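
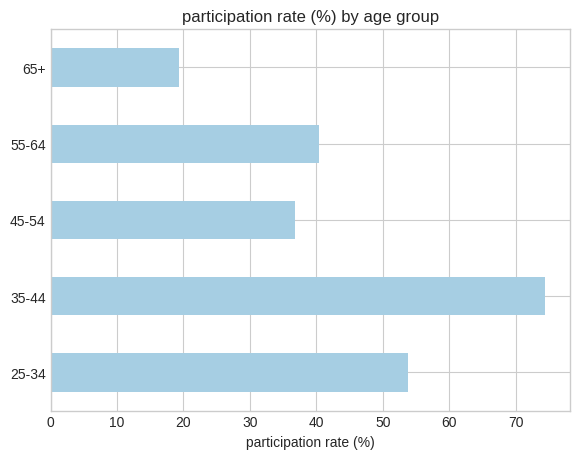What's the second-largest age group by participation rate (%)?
Top 3: 35-44 ≈ 70, 25-34 ≈ 50, 55-64 ≈ 40.

25-34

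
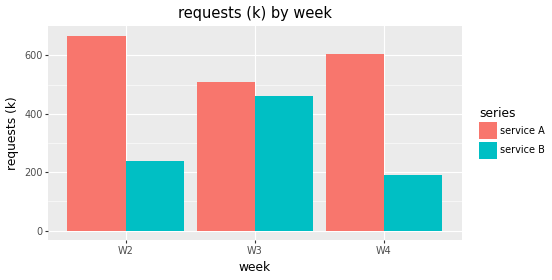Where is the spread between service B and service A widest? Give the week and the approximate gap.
W2: service B ≈ 200, service A ≈ 700 → gap ≈ 500. Next-largest (W4) is only ≈ 400.

W2, ≈ 500 k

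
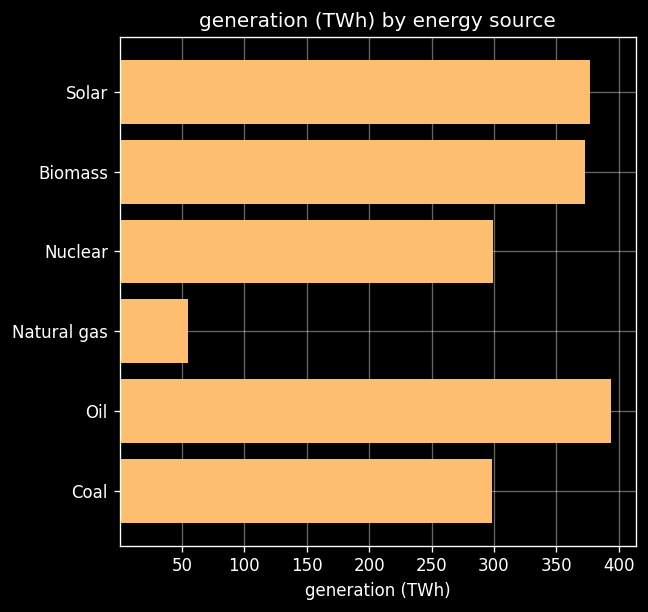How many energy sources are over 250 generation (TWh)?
5

Above 250: Solar, Biomass, Nuclear, Oil, Coal.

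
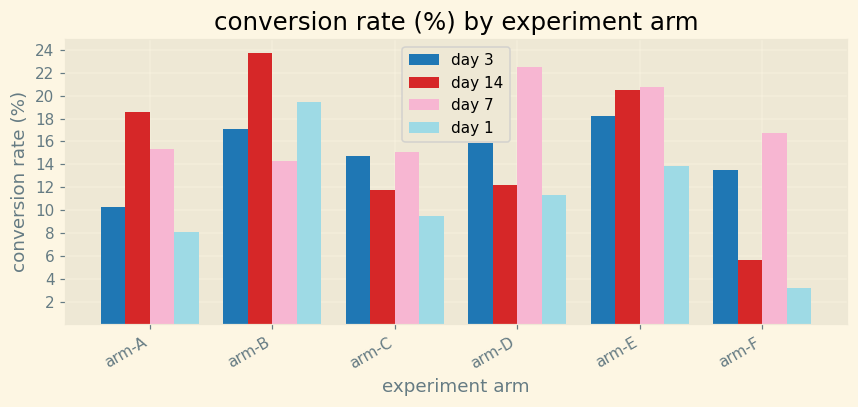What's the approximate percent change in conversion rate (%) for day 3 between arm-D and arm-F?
arm-D ≈ 16, arm-F ≈ 14; (14 − 16) / 16 ≈ -12.5%.

≈ -12.5%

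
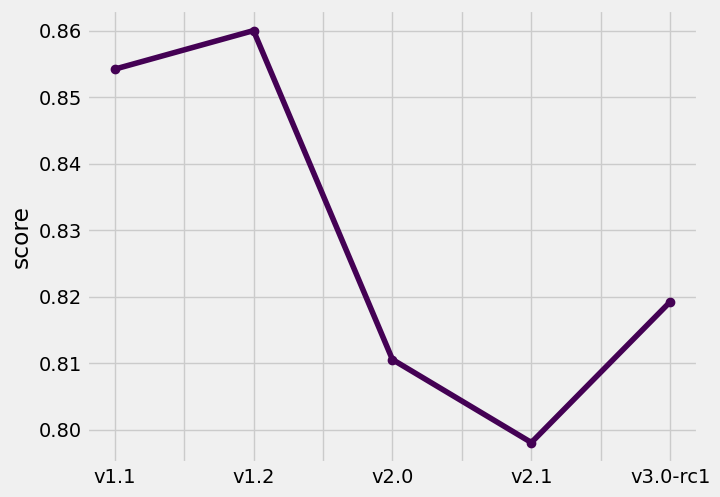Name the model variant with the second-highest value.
v1.1

Top 3: v1.2 ≈ 0.86, v1.1 ≈ 0.85, v3.0-rc1 ≈ 0.82.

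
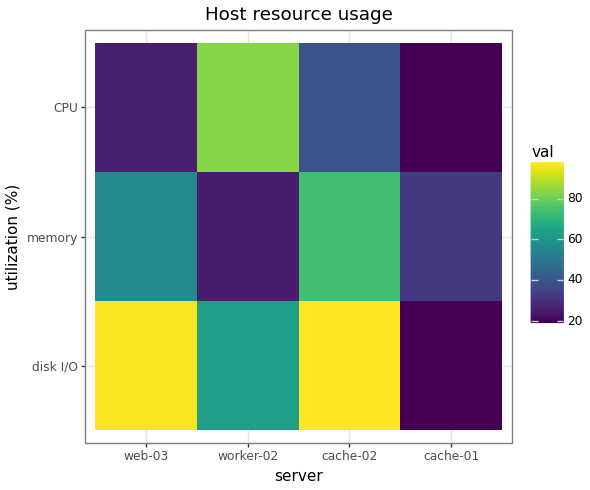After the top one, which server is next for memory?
Top 3 for memory: cache-02 ≈ 70, web-03 ≈ 60, cache-01 ≈ 30.

web-03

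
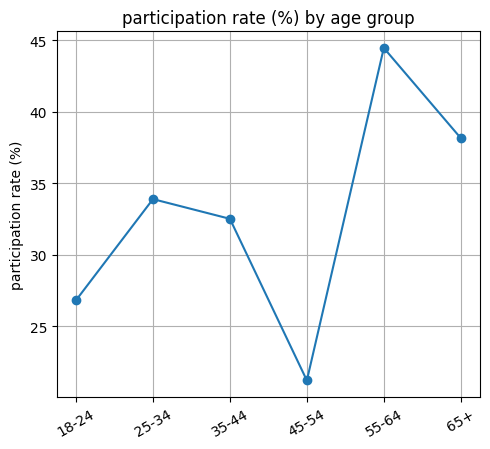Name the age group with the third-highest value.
Top 4: 55-64 ≈ 44, 65+ ≈ 38, 25-34 ≈ 34, 35-44 ≈ 32.

25-34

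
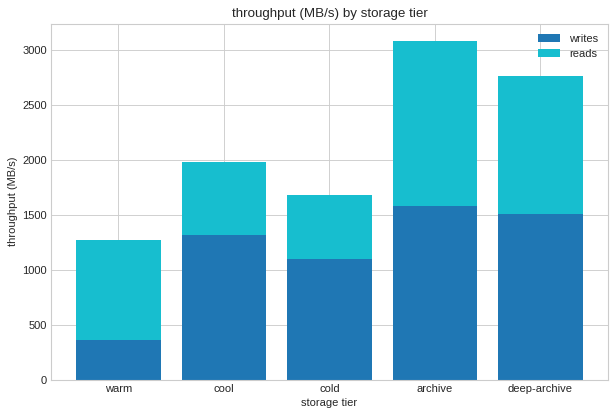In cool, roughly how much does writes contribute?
writes top ≈ 1500, bottom ≈ 0; segment ≈ 1500.

≈ 1500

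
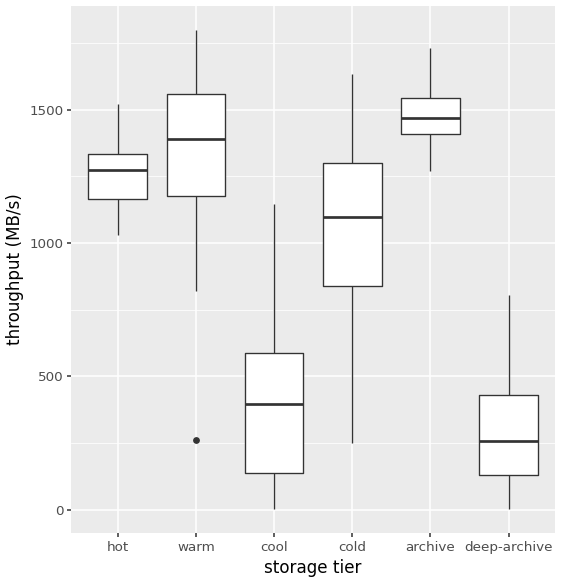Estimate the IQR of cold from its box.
Q3 ≈ 1200, Q1 ≈ 800; IQR ≈ 400.

≈ 400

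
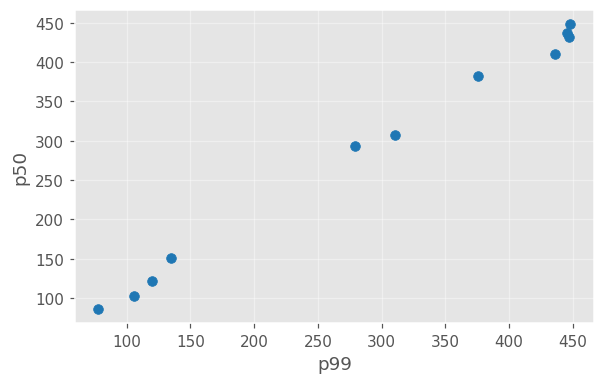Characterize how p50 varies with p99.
positive, strong

Points are positively correlated; strong (|r| ≈ 1.0).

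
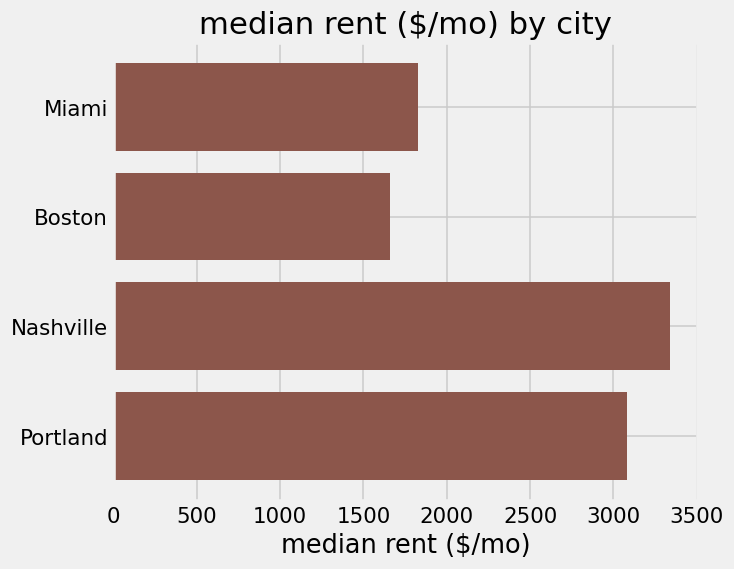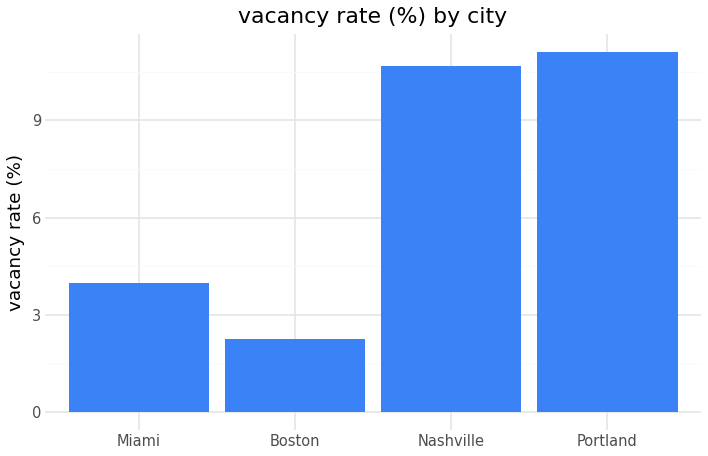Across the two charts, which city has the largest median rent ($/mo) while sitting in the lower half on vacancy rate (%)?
Chart 2 median vacancy rate (%) ≈ 8; below-median cities: Miami, Boston. Among those, Miami has the highest median rent ($/mo) (≈ 2000).

Miami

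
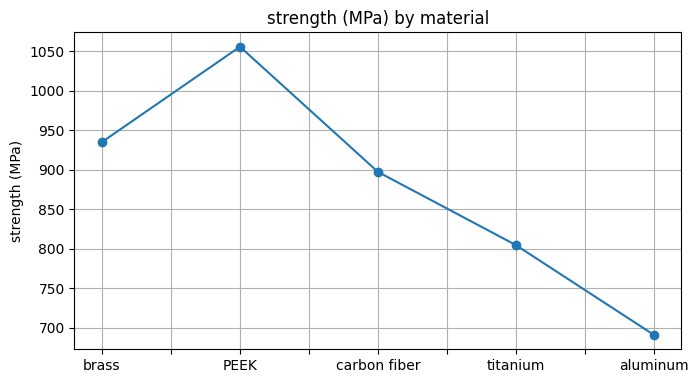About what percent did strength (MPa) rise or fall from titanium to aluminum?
≈ -12.5%

titanium ≈ 800, aluminum ≈ 700; (700 − 800) / 800 ≈ -12.5%.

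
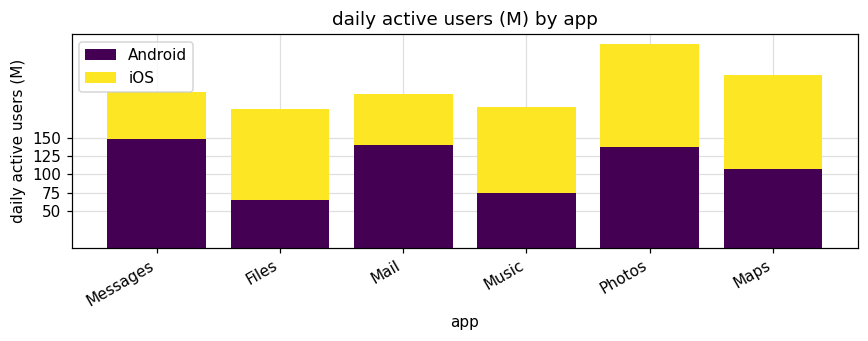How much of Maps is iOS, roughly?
≈ 125

iOS top ≈ 225, bottom ≈ 100; segment ≈ 125.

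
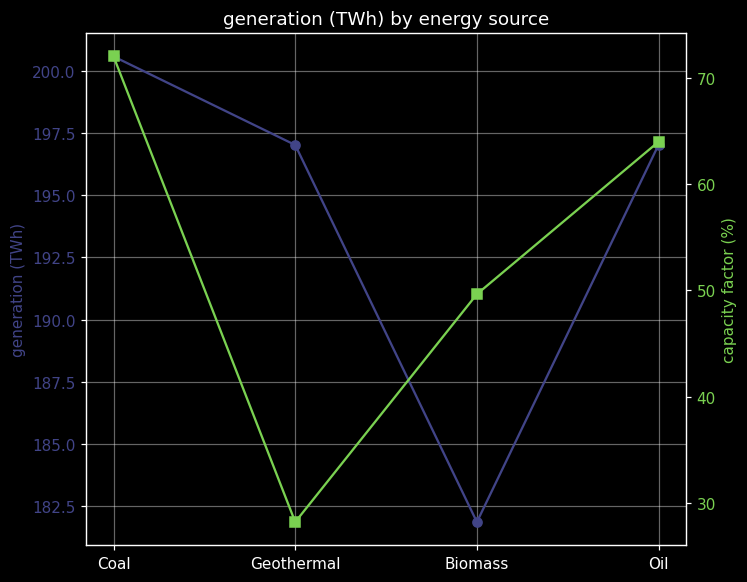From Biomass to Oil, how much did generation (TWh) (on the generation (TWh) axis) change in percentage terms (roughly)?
Biomass ≈ 182, Oil ≈ 198; (198 − 182) / 182 ≈ +8.8%.

≈ +8.8%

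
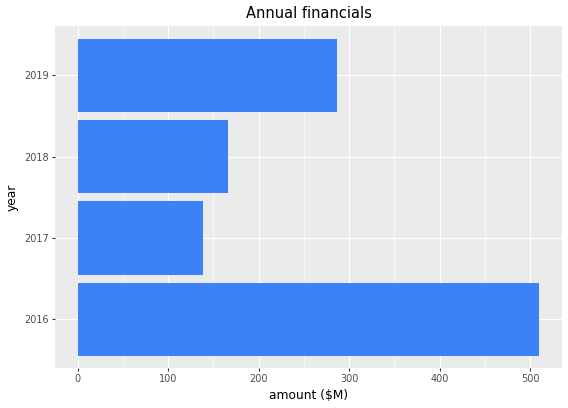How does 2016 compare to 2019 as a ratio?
≈ 1.67×

2016 ≈ 500, 2019 ≈ 300; 500/300 ≈ 1.67.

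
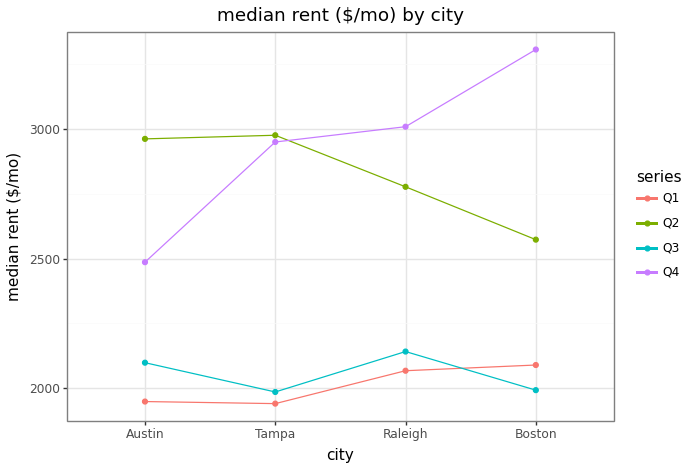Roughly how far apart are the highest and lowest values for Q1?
≈ 0

Max Boston ≈ 2000, min Tampa ≈ 2000; range ≈ 0.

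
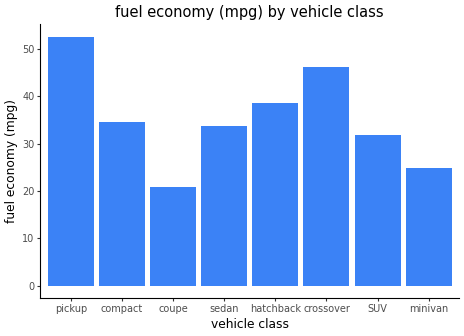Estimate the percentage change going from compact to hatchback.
compact ≈ 35, hatchback ≈ 40; (40 − 35) / 35 ≈ +14.3%.

≈ +14.3%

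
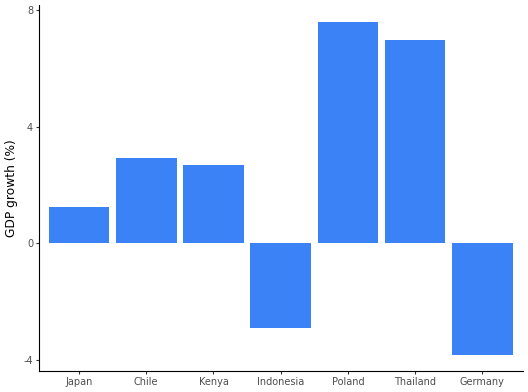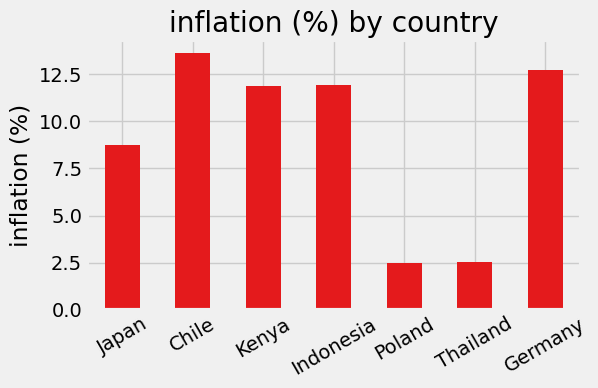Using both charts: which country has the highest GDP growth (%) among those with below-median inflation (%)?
Chart 2 median inflation (%) ≈ 12; below-median countries: Japan, Poland, Thailand. Among those, Poland has the highest GDP growth (%) (≈ 8).

Poland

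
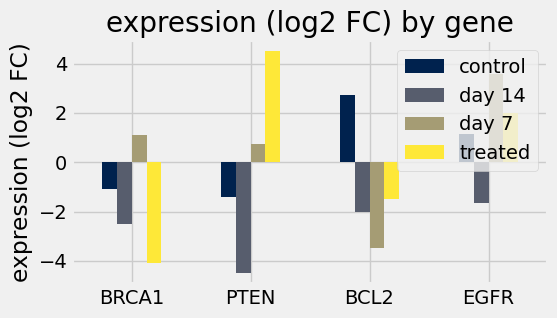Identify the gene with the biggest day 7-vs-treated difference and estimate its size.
BRCA1, ≈ 5 log2 FC

BRCA1: day 7 ≈ 1, treated ≈ -4 → gap ≈ 5. Next-largest (PTEN) is only ≈ 3.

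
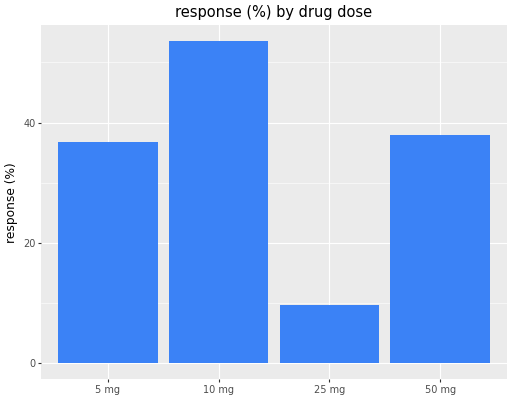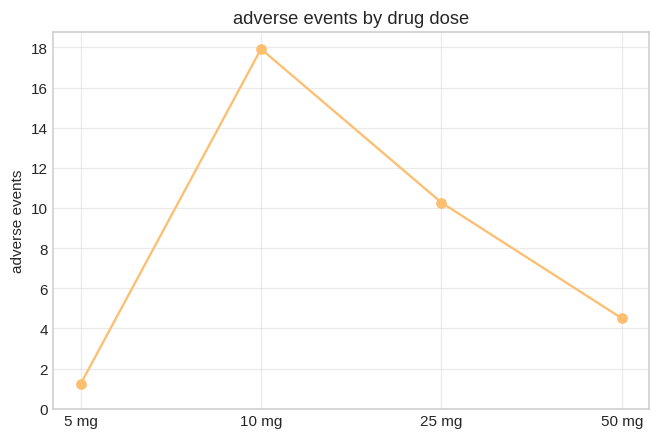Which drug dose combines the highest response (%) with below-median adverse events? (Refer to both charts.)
Chart 2 median adverse events ≈ 8; below-median drug doses: 5 mg, 50 mg. Among those, 50 mg has the highest response (%) (≈ 40).

50 mg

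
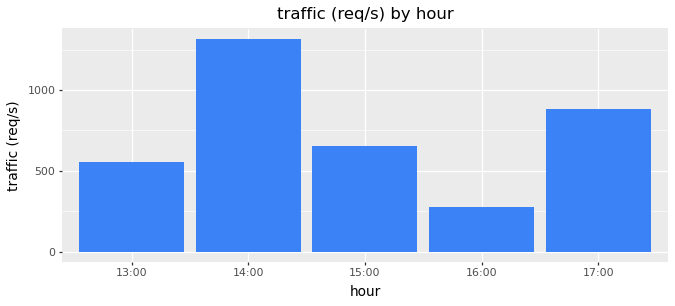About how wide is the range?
≈ 1200

Max 14:00 ≈ 1400, min 16:00 ≈ 200; range ≈ 1200.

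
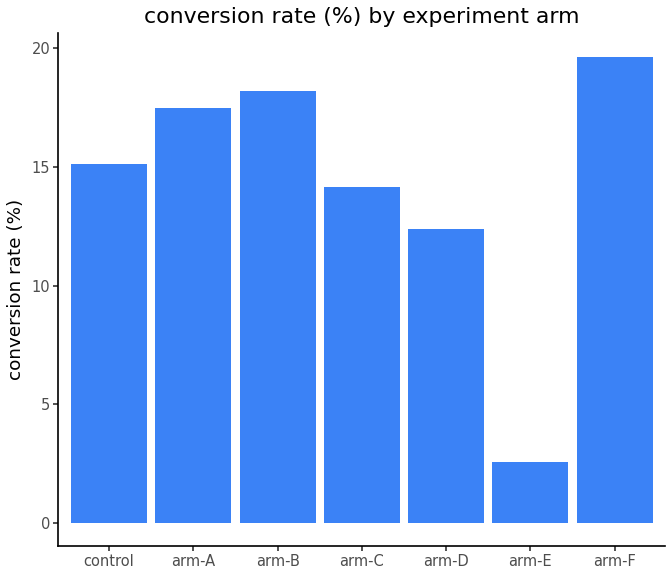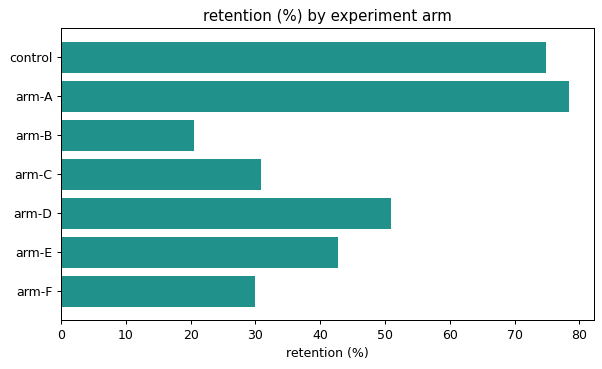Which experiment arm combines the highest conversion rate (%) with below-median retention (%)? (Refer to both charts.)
Chart 2 median retention (%) ≈ 40; below-median experiment arms: arm-B, arm-C, arm-F. Among those, arm-F has the highest conversion rate (%) (≈ 20).

arm-F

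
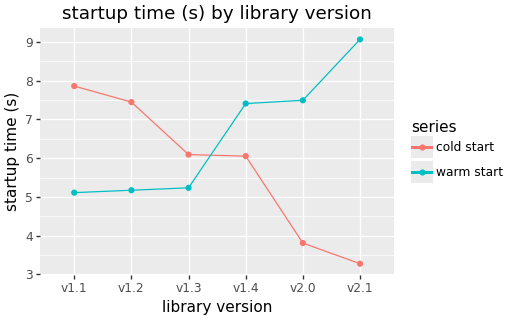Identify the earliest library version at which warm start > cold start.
v1.3: warm start ≈ 5.0 vs cold start ≈ 6.0 (not yet); v1.4: warm start ≈ 7.5 vs cold start ≈ 6.0 (first crossover).

v1.4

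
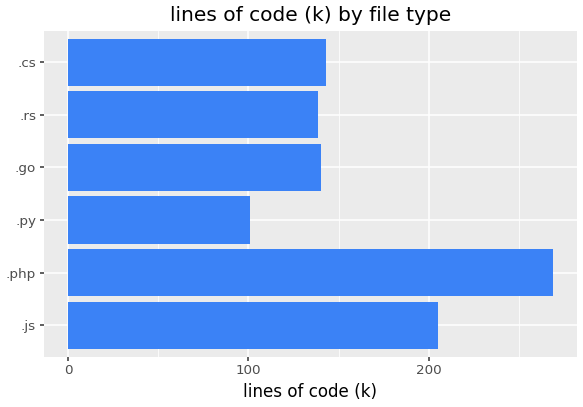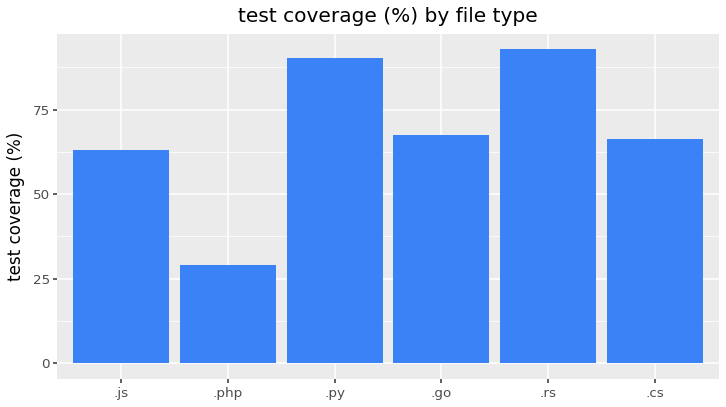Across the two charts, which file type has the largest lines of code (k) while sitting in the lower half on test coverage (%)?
Chart 2 median test coverage (%) ≈ 70; below-median file types: .js, .php, .cs. Among those, .php has the highest lines of code (k) (≈ 275).

.php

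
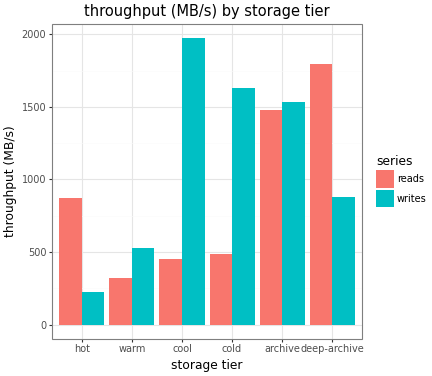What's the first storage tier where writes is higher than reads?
warm

hot: writes ≈ 200 vs reads ≈ 800 (not yet); warm: writes ≈ 600 vs reads ≈ 400 (first crossover).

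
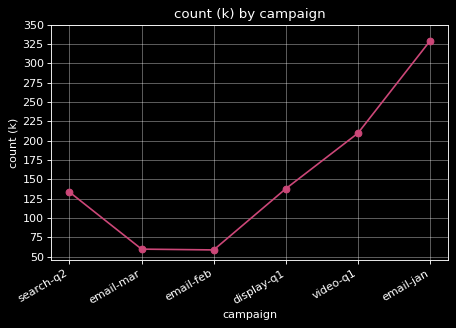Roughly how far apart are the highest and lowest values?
≈ 275

Max email-jan ≈ 325, min email-feb ≈ 50; range ≈ 275.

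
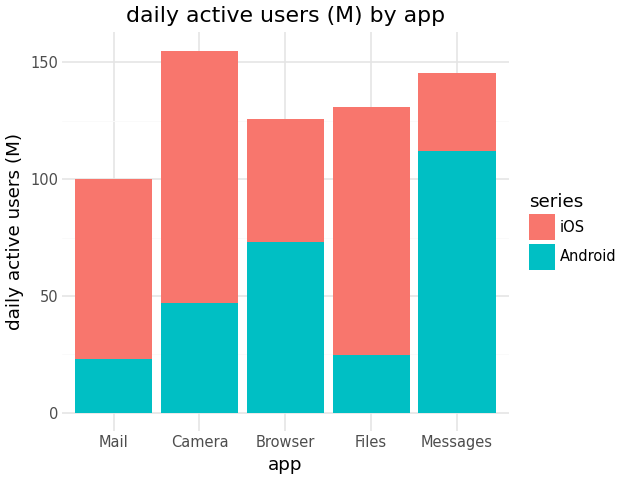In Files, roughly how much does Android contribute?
≈ 20

Android top ≈ 20, bottom ≈ 0; segment ≈ 20.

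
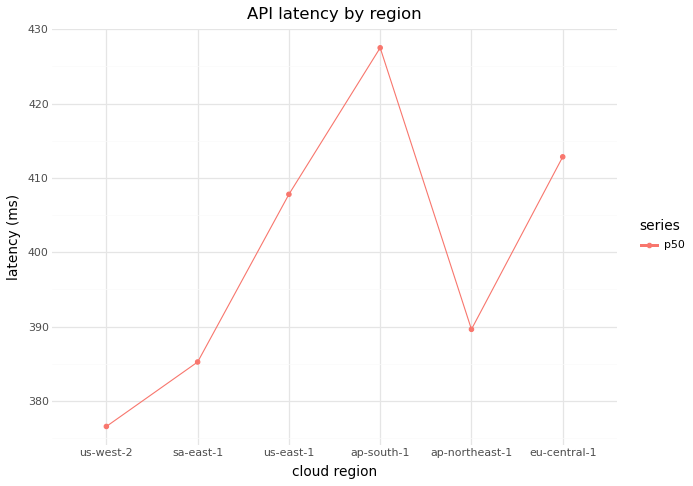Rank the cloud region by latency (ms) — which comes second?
Top 3: ap-south-1 ≈ 430, eu-central-1 ≈ 415, us-east-1 ≈ 410.

eu-central-1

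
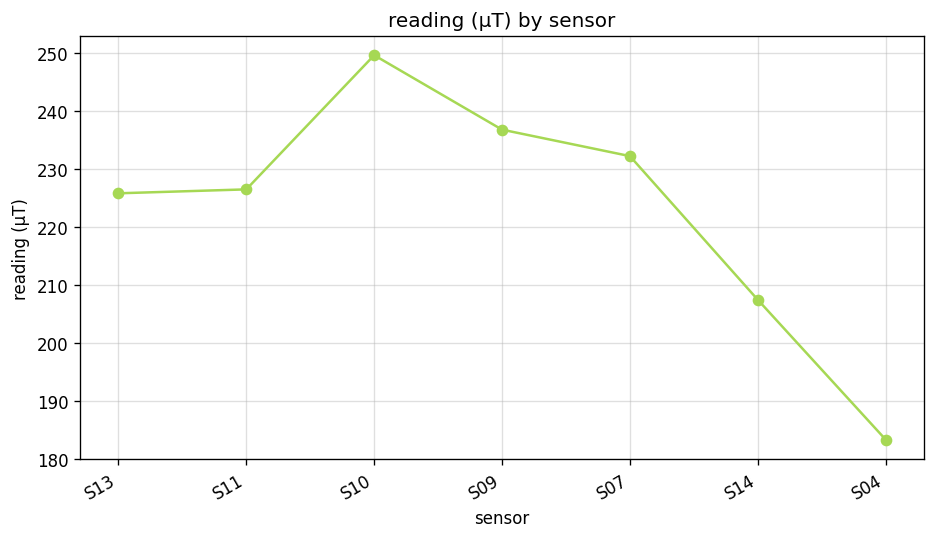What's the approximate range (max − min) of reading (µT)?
≈ 70

Max S10 ≈ 250, min S04 ≈ 180; range ≈ 70.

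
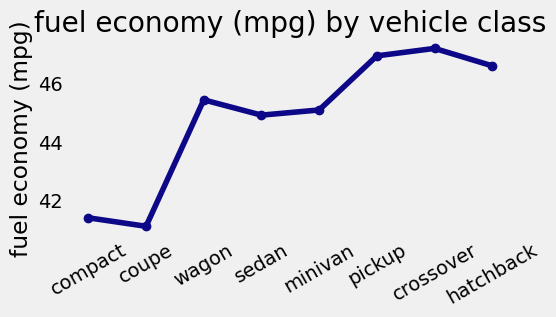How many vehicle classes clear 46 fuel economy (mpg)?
3

Above 46: pickup, crossover, hatchback.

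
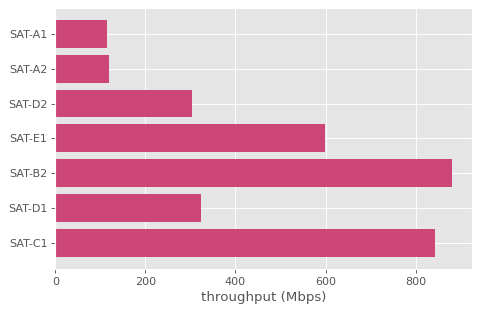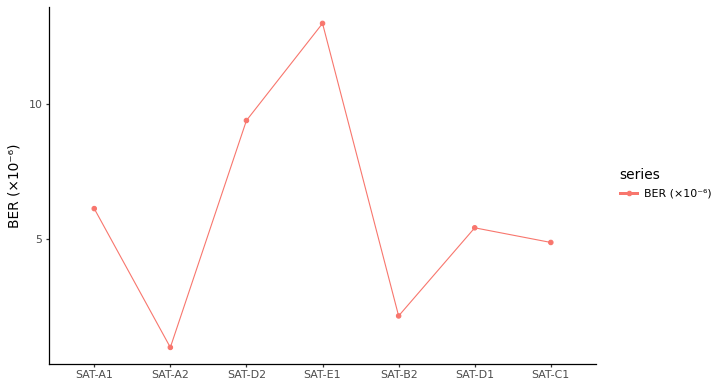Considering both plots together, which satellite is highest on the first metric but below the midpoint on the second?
SAT-B2

Chart 2 median BER (×10⁻⁶) ≈ 6; below-median satellites: SAT-A2, SAT-B2, SAT-C1. Among those, SAT-B2 has the highest throughput (Mbps) (≈ 900).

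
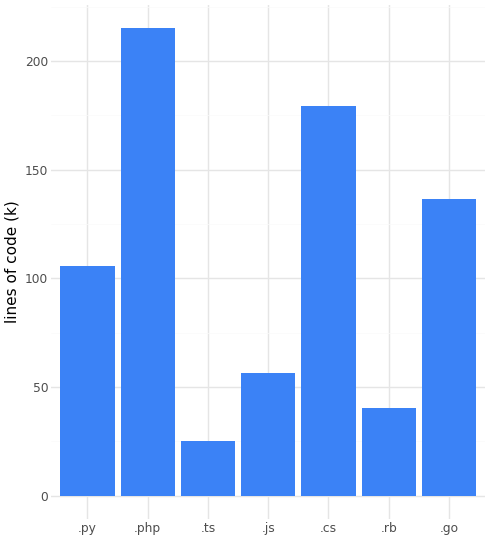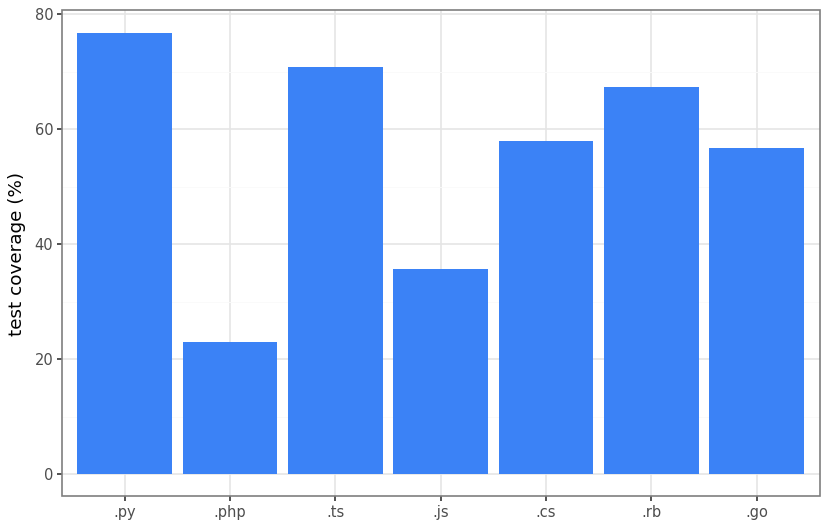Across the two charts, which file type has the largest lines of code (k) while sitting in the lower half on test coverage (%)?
Chart 2 median test coverage (%) ≈ 60; below-median file types: .php, .js, .go. Among those, .php has the highest lines of code (k) (≈ 220).

.php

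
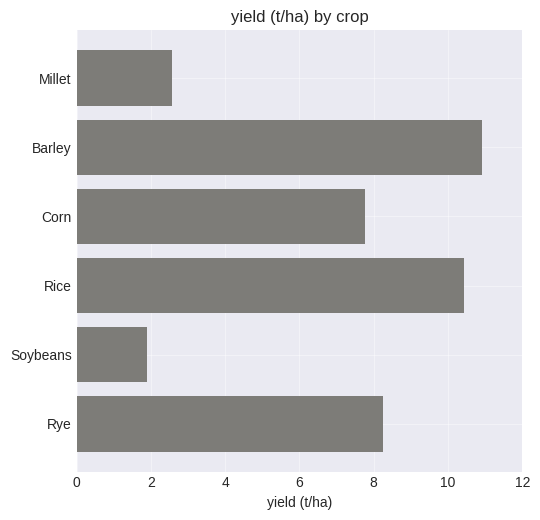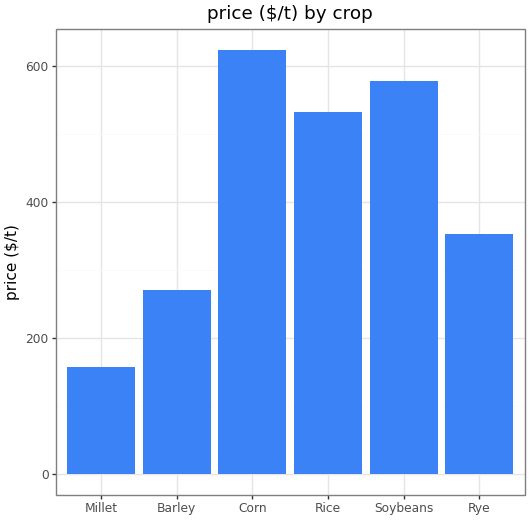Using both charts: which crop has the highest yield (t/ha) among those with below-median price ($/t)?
Barley

Chart 2 median price ($/t) ≈ 400; below-median crops: Millet, Barley, Rye. Among those, Barley has the highest yield (t/ha) (≈ 10).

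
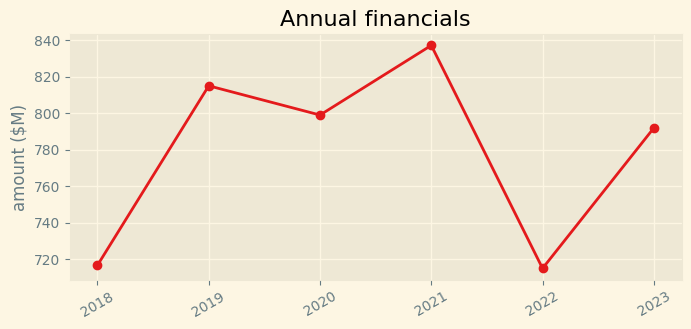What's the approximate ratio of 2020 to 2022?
≈ 1.11×

2020 ≈ 800, 2022 ≈ 720; 800/720 ≈ 1.11.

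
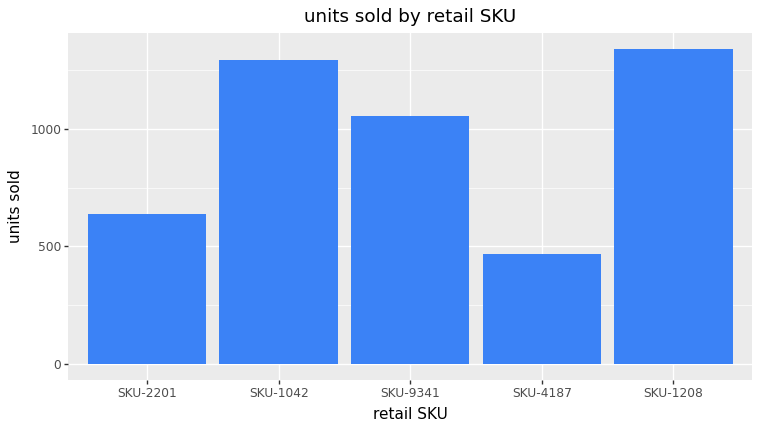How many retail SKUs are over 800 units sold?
3

Above 800: SKU-1042, SKU-9341, SKU-1208.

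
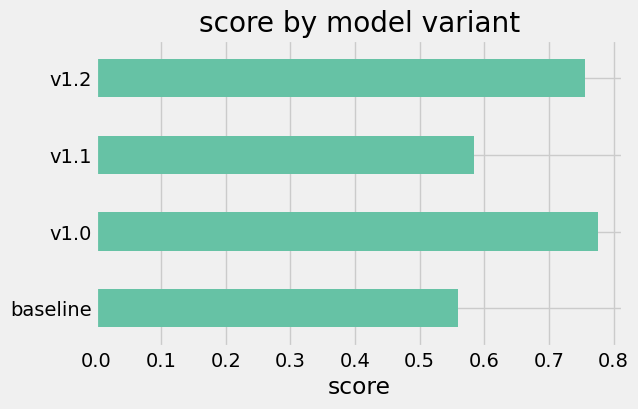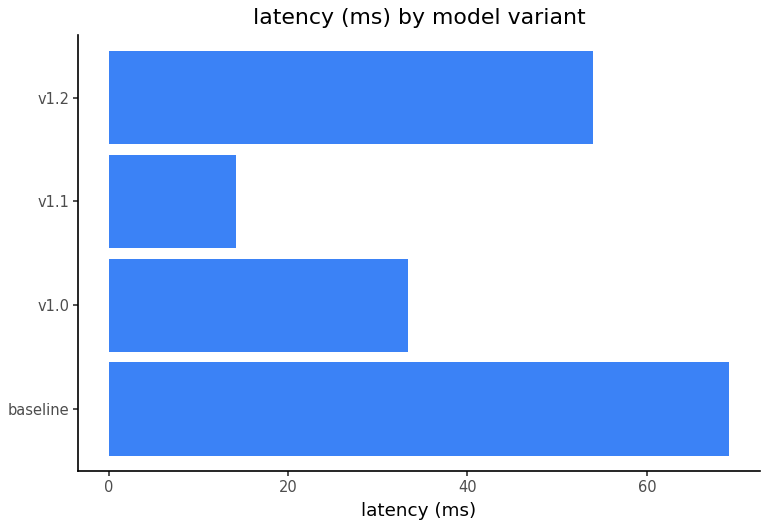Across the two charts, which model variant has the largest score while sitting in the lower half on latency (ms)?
v1.0

Chart 2 median latency (ms) ≈ 40; below-median model variants: v1.0, v1.1. Among those, v1.0 has the highest score (≈ 0.8).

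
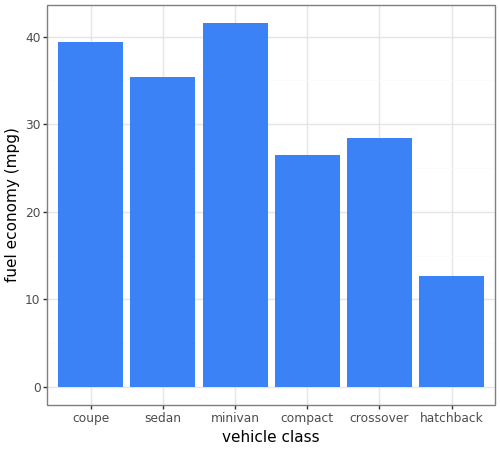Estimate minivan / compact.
minivan ≈ 40, compact ≈ 25; 40/25 ≈ 1.6.

≈ 1.6×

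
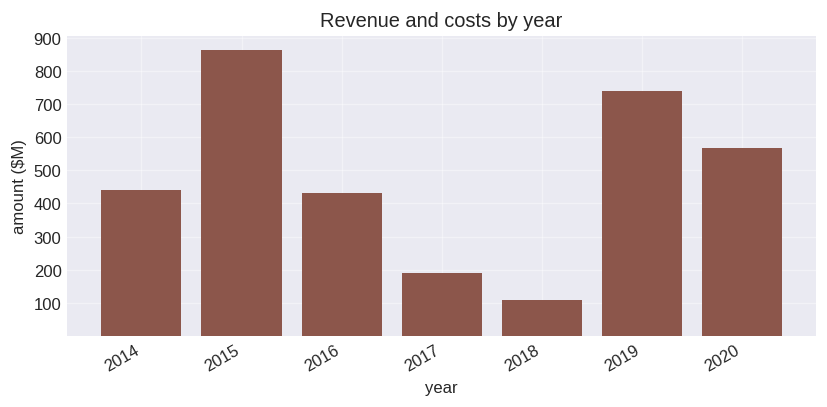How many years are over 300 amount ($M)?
5

Above 300: 2014, 2015, 2016, 2019, 2020.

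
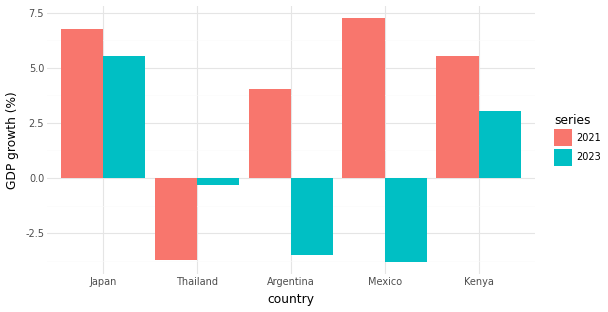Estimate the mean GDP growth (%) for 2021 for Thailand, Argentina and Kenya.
(-4 + 4 + 6) / 3 ≈ 2.

≈ 2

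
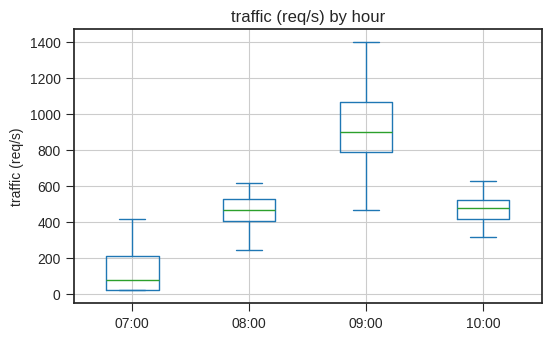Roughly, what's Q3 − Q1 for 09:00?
Q3 ≈ 1100, Q1 ≈ 800; IQR ≈ 300.

≈ 300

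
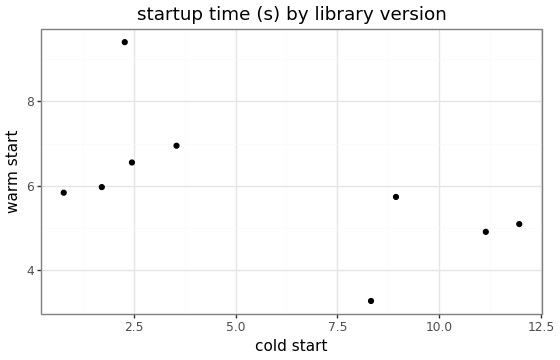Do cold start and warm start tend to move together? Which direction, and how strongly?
negative, moderate

Points are negatively correlated; moderate (|r| ≈ 0.6).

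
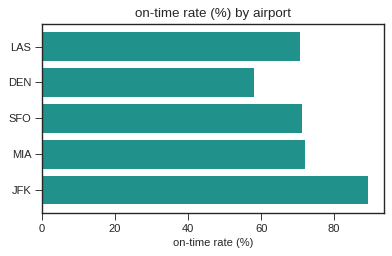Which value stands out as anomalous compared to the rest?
JFK

JFK ≈ 90; the rest sit between ≈ 60 and ≈ 70.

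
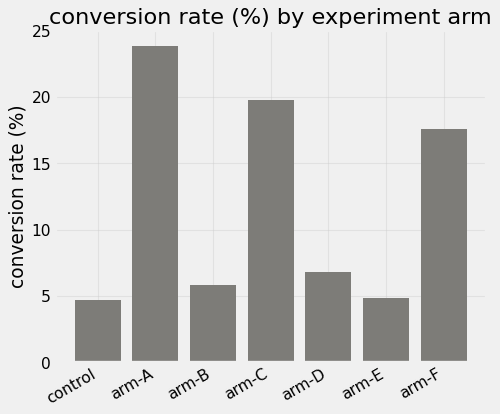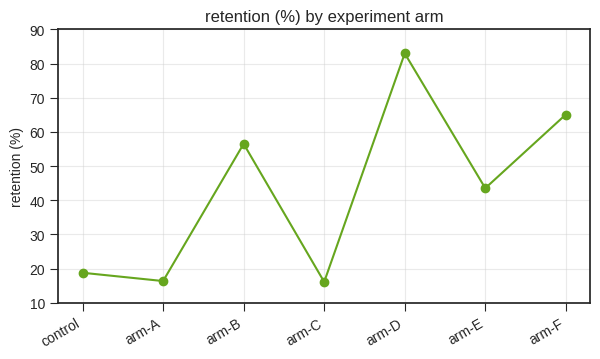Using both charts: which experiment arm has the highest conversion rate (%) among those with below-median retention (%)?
Chart 2 median retention (%) ≈ 40; below-median experiment arms: control, arm-A, arm-C. Among those, arm-A has the highest conversion rate (%) (≈ 25).

arm-A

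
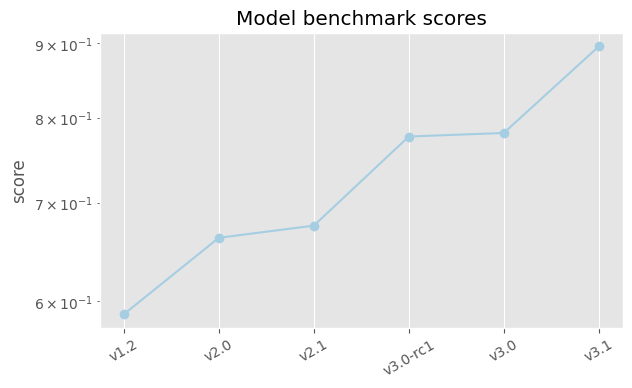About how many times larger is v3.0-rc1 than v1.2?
v3.0-rc1 ≈ 0.80, v1.2 ≈ 0.60; 0.80/0.60 ≈ 1.33.

≈ 1.33×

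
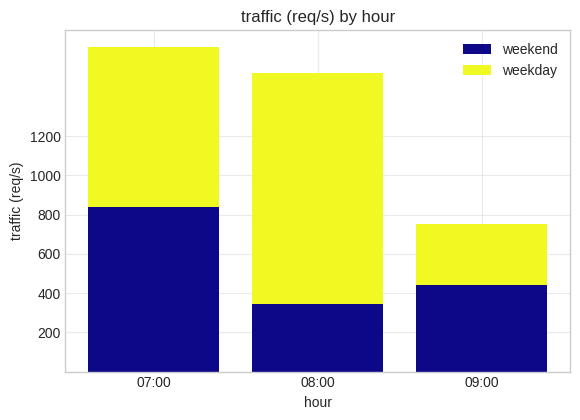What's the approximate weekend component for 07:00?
≈ 800

weekend top ≈ 800, bottom ≈ 0; segment ≈ 800.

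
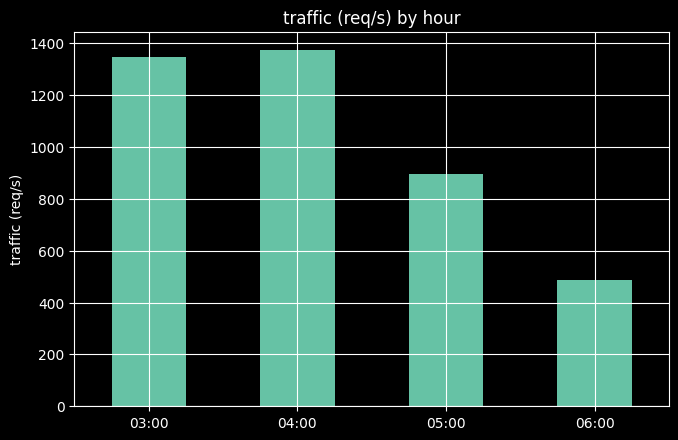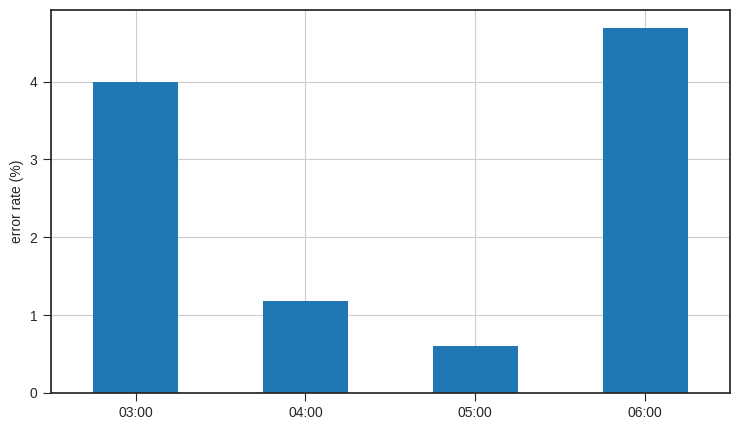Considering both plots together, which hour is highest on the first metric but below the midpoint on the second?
04:00

Chart 2 median error rate (%) ≈ 2.5; below-median hours: 04:00, 05:00. Among those, 04:00 has the highest traffic (req/s) (≈ 1400).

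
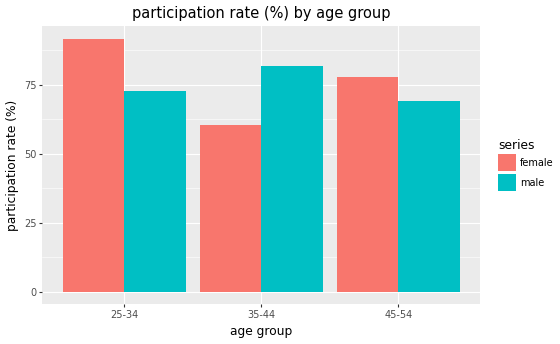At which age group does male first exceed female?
25-34: male ≈ 70 vs female ≈ 90 (not yet); 35-44: male ≈ 80 vs female ≈ 60 (first crossover).

35-44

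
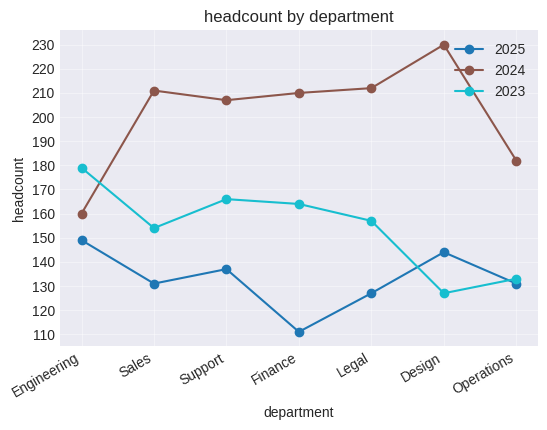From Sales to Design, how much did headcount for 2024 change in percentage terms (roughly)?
Sales ≈ 210, Design ≈ 230; (230 − 210) / 210 ≈ +9.5%.

≈ +9.5%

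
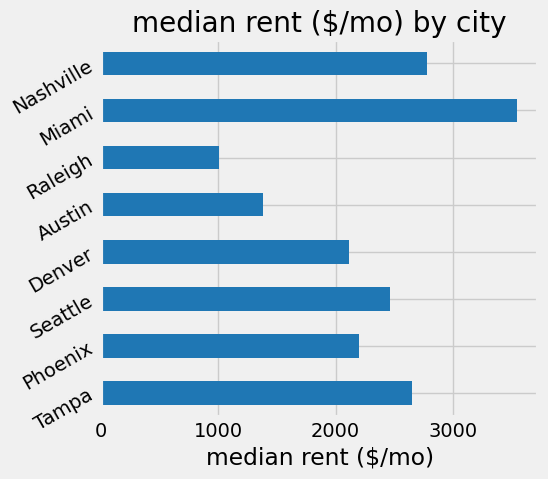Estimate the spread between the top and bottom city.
Max Miami ≈ 3500, min Raleigh ≈ 1000; range ≈ 2500.

≈ 2500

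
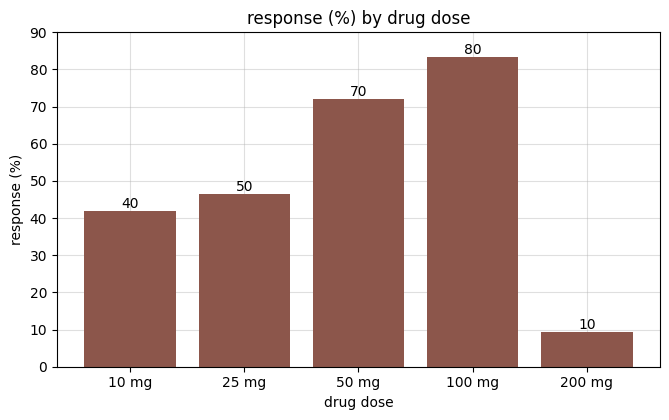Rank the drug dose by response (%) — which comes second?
Top 3: 100 mg ≈ 80, 50 mg ≈ 70, 25 mg ≈ 50.

50 mg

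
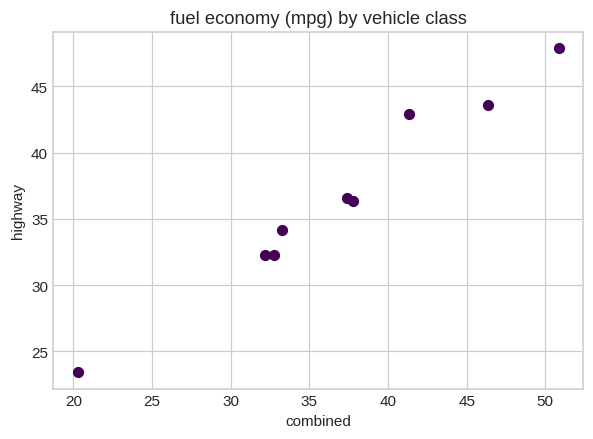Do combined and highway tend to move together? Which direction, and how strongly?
Points are positively correlated; strong (|r| ≈ 1.0).

positive, strong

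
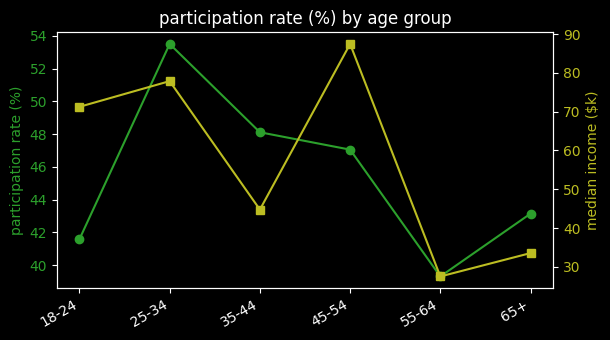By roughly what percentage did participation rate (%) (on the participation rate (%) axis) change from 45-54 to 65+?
≈ -8.3%

45-54 ≈ 48, 65+ ≈ 44; (44 − 48) / 48 ≈ -8.3%.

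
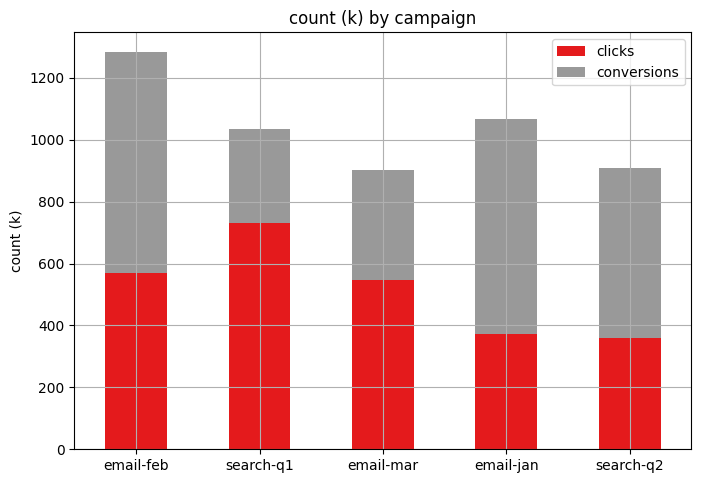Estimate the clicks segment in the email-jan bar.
clicks top ≈ 400, bottom ≈ 0; segment ≈ 400.

≈ 400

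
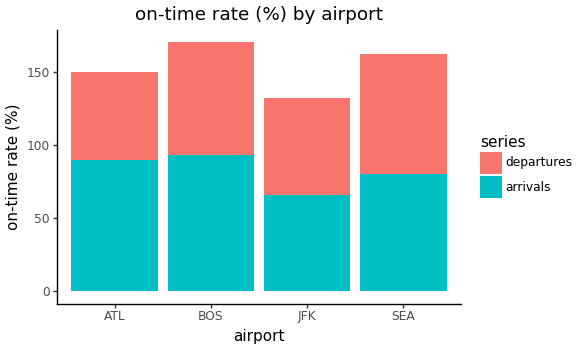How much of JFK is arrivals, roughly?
arrivals top ≈ 60, bottom ≈ 0; segment ≈ 60.

≈ 60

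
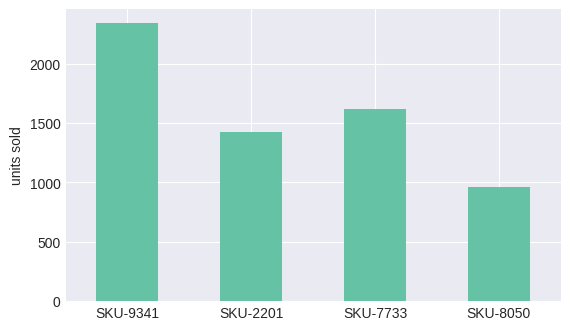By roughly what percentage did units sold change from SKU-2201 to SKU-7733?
≈ +14.3%

SKU-2201 ≈ 1400, SKU-7733 ≈ 1600; (1600 − 1400) / 1400 ≈ +14.3%.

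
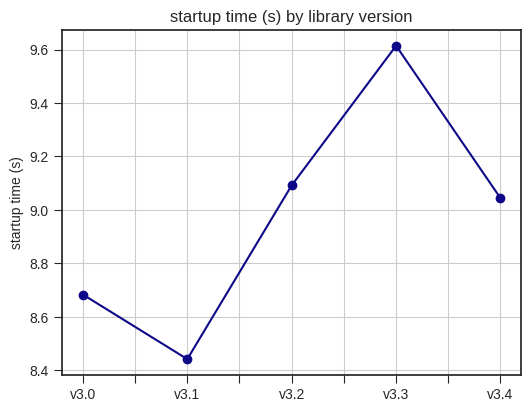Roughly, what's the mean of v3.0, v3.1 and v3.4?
(8.7 + 8.4 + 9.0) / 3 ≈ 8.7.

≈ 8.7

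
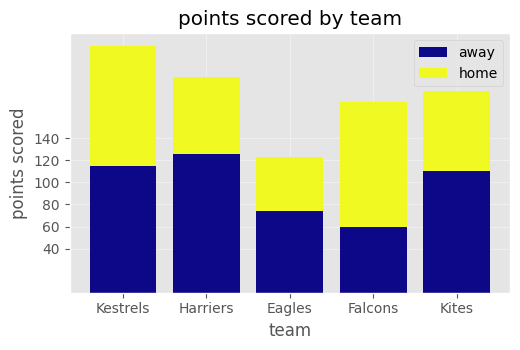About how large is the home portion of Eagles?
home top ≈ 120, bottom ≈ 80; segment ≈ 40.

≈ 40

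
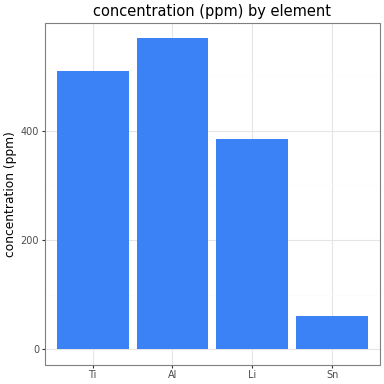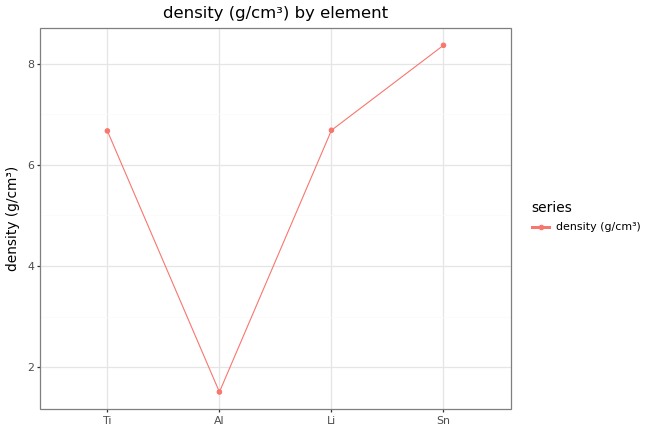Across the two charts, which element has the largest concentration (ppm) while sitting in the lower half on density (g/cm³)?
Al

Chart 2 median density (g/cm³) ≈ 7; below-median elements: Ti, Al. Among those, Al has the highest concentration (ppm) (≈ 600).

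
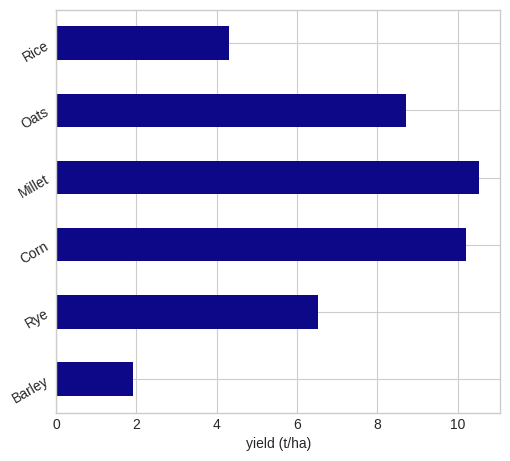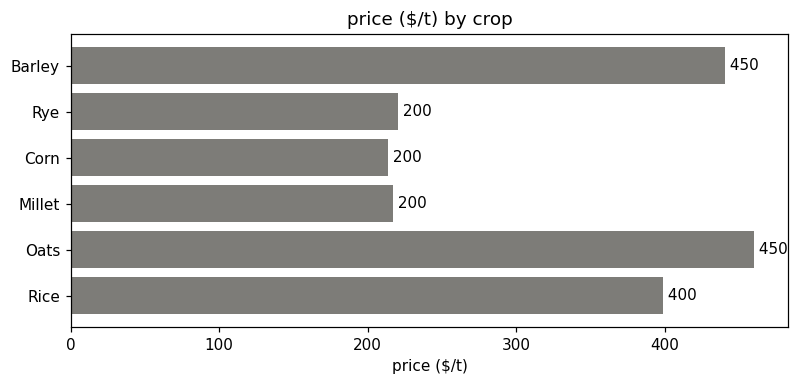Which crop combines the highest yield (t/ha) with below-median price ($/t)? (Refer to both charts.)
Chart 2 median price ($/t) ≈ 300; below-median crops: Rye, Corn, Millet. Among those, Millet has the highest yield (t/ha) (≈ 11).

Millet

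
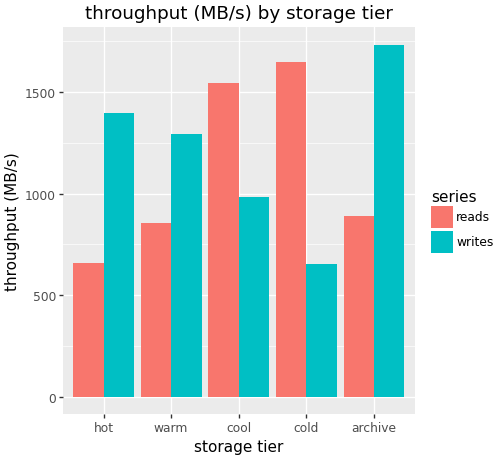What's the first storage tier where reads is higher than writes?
warm: reads ≈ 800 vs writes ≈ 1200 (not yet); cool: reads ≈ 1600 vs writes ≈ 1000 (first crossover).

cool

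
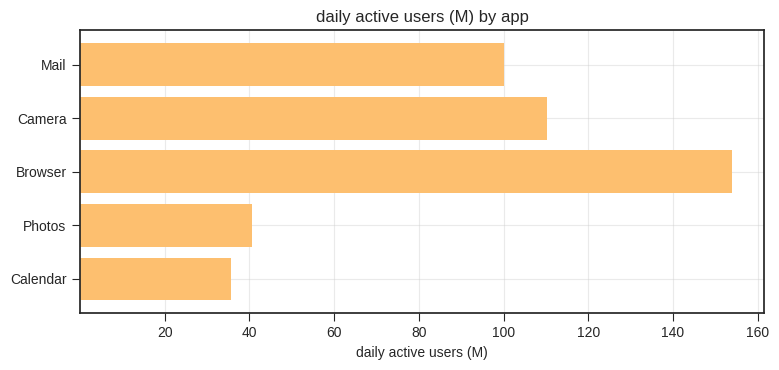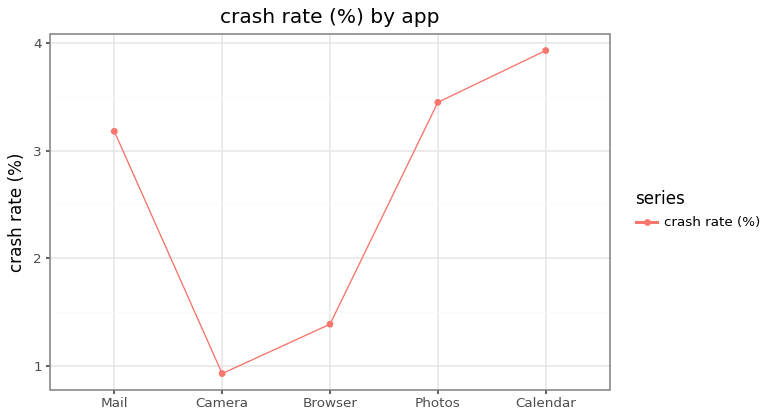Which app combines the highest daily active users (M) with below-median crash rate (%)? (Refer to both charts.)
Chart 2 median crash rate (%) ≈ 3; below-median apps: Camera, Browser. Among those, Browser has the highest daily active users (M) (≈ 160).

Browser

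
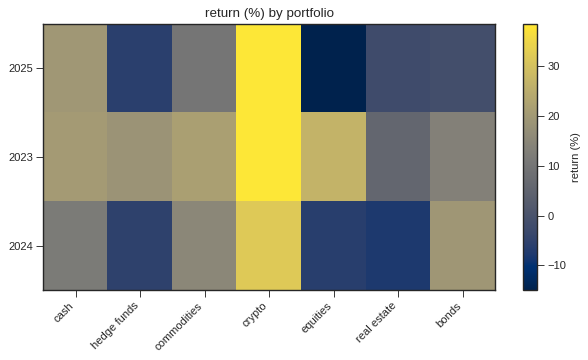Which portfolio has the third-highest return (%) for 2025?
commodities

Top 4 for 2025: crypto ≈ 40, cash ≈ 20, commodities ≈ 10, bonds ≈ 0.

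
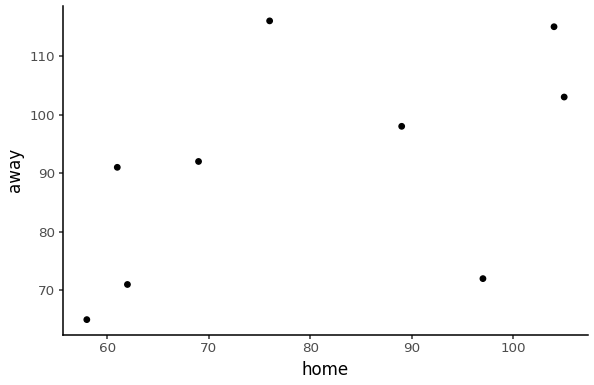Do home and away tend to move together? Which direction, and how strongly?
Points are positively correlated; moderate (|r| ≈ 0.5).

positive, moderate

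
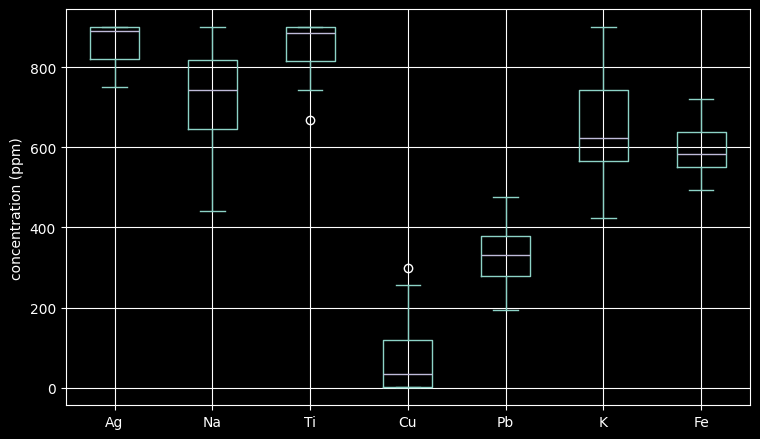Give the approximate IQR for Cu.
Q3 ≈ 100, Q1 ≈ 0; IQR ≈ 100.

≈ 100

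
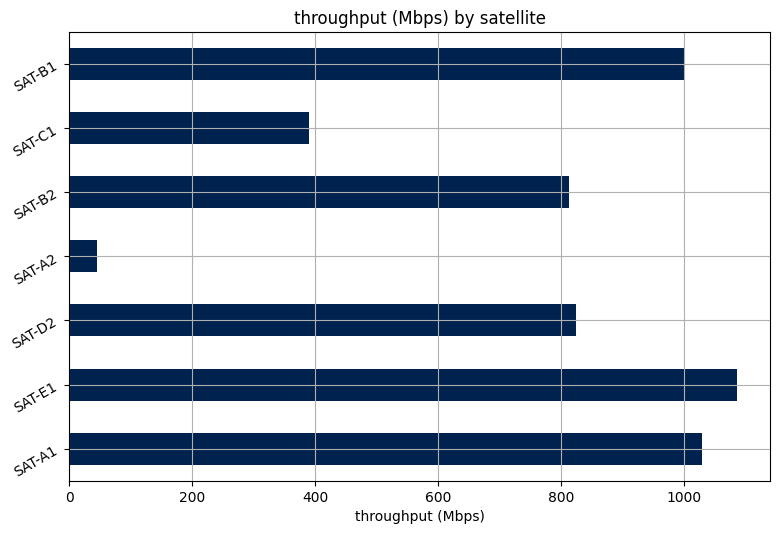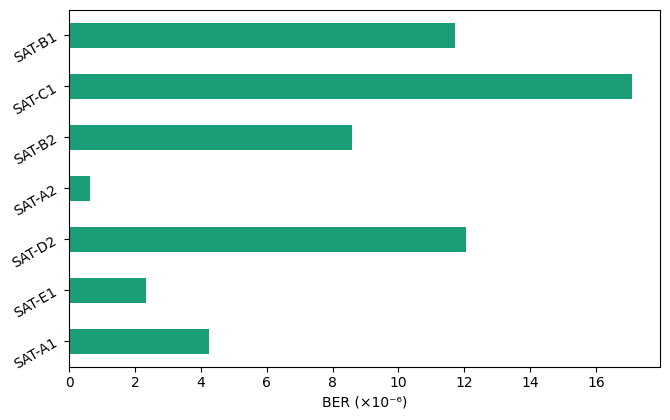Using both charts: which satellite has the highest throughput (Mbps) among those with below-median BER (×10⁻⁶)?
Chart 2 median BER (×10⁻⁶) ≈ 8; below-median satellites: SAT-A1, SAT-E1, SAT-A2. Among those, SAT-E1 has the highest throughput (Mbps) (≈ 1100).

SAT-E1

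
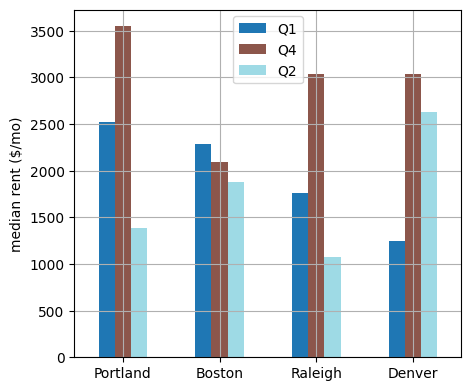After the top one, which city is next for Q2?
Top 3 for Q2: Denver ≈ 2500, Boston ≈ 2000, Portland ≈ 1500.

Boston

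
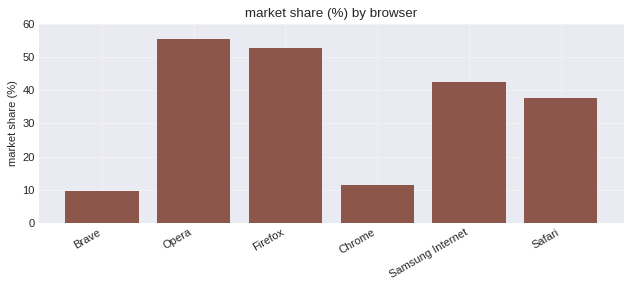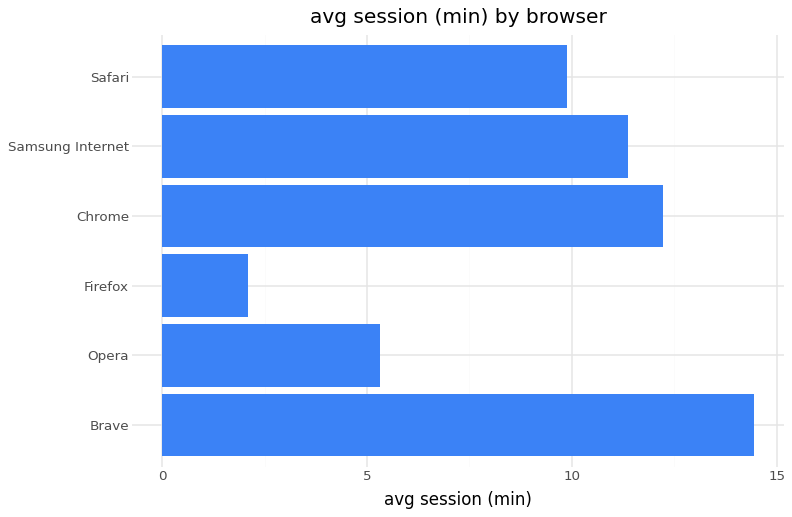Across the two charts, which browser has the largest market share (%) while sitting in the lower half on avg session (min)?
Chart 2 median avg session (min) ≈ 10; below-median browsers: Opera, Firefox, Safari. Among those, Opera has the highest market share (%) (≈ 60).

Opera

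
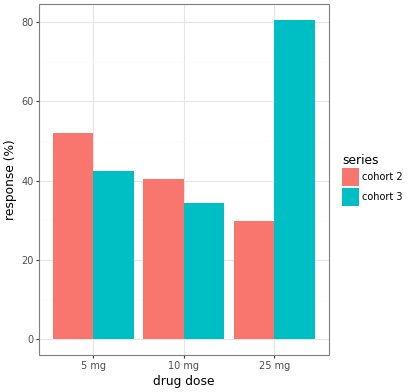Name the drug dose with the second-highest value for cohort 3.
Top 3 for cohort 3: 25 mg ≈ 80, 5 mg ≈ 40, 10 mg ≈ 30.

5 mg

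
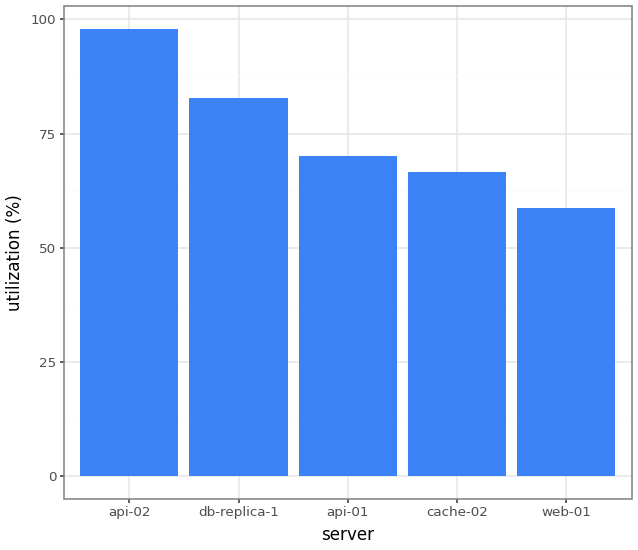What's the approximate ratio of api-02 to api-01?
api-02 ≈ 100, api-01 ≈ 70; 100/70 ≈ 1.43.

≈ 1.43×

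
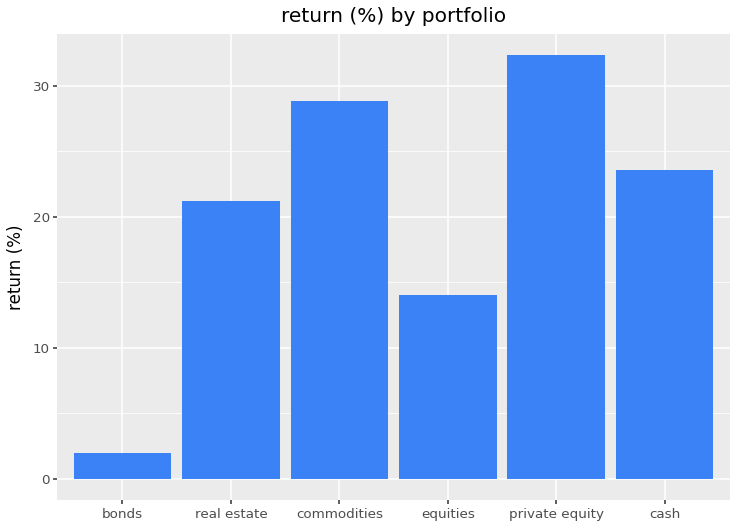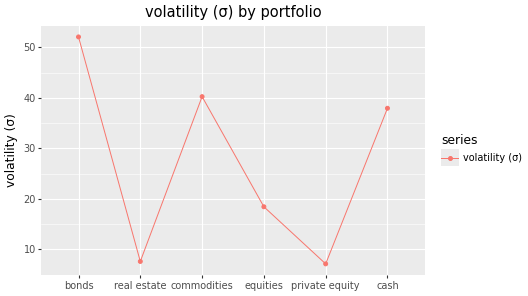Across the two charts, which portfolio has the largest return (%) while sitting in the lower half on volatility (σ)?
private equity

Chart 2 median volatility (σ) ≈ 30; below-median portfolios: real estate, equities, private equity. Among those, private equity has the highest return (%) (≈ 30).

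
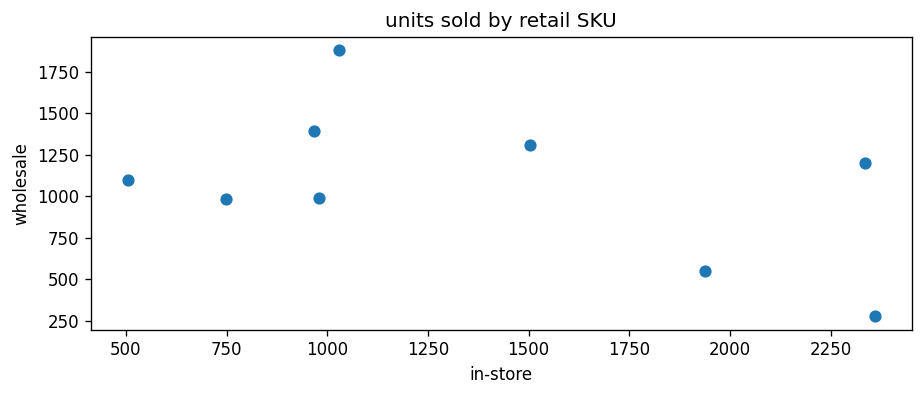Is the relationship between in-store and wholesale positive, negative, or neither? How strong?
negative, moderate

Points are negatively correlated; moderate (|r| ≈ 0.5).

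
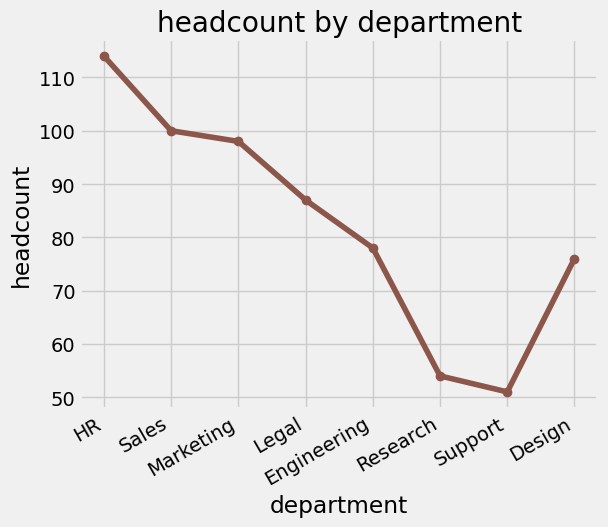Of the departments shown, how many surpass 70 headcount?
Above 70: HR, Sales, Marketing, Legal, Engineering, Design.

6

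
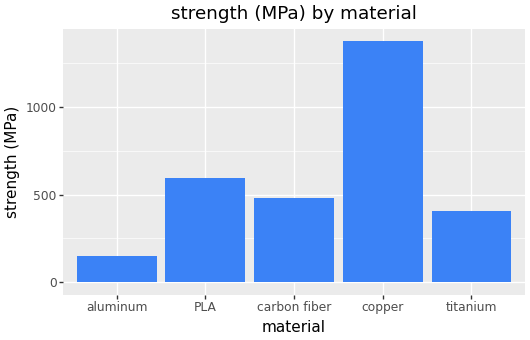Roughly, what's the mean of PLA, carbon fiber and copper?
≈ 800

(600 + 400 + 1400) / 3 ≈ 800.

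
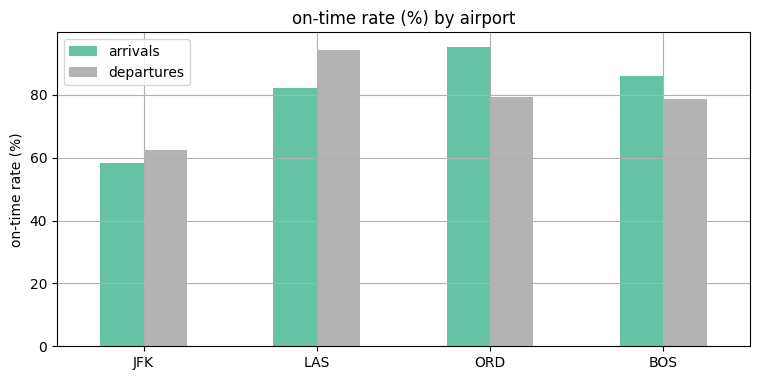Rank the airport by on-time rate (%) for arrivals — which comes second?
Top 3 for arrivals: ORD ≈ 100, BOS ≈ 90, LAS ≈ 80.

BOS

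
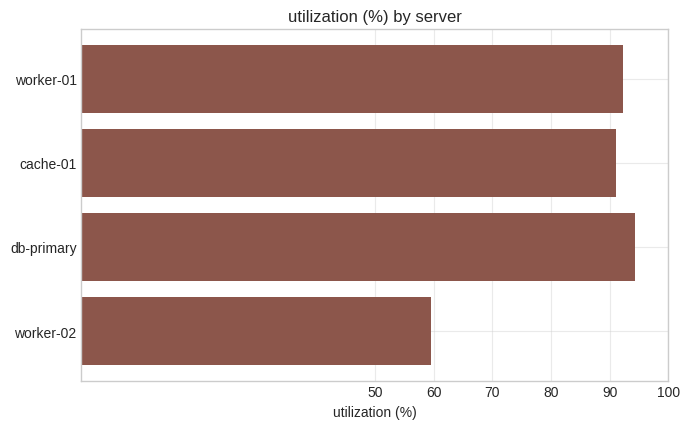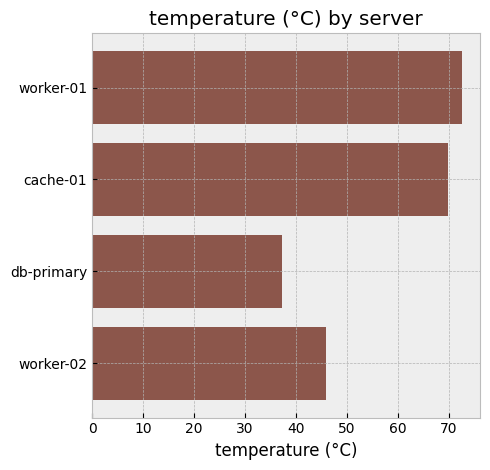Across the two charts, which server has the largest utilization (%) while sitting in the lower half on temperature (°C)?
Chart 2 median temperature (°C) ≈ 60; below-median servers: db-primary, worker-02. Among those, db-primary has the highest utilization (%) (≈ 90).

db-primary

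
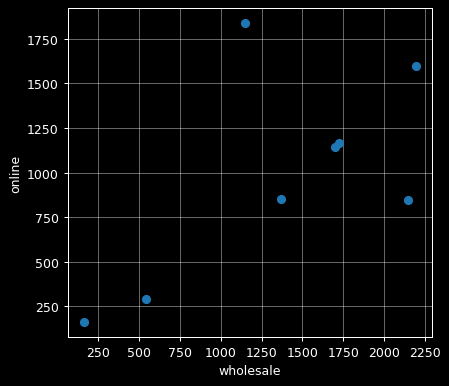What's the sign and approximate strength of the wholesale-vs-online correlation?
Points are positively correlated; moderate (|r| ≈ 0.6).

positive, moderate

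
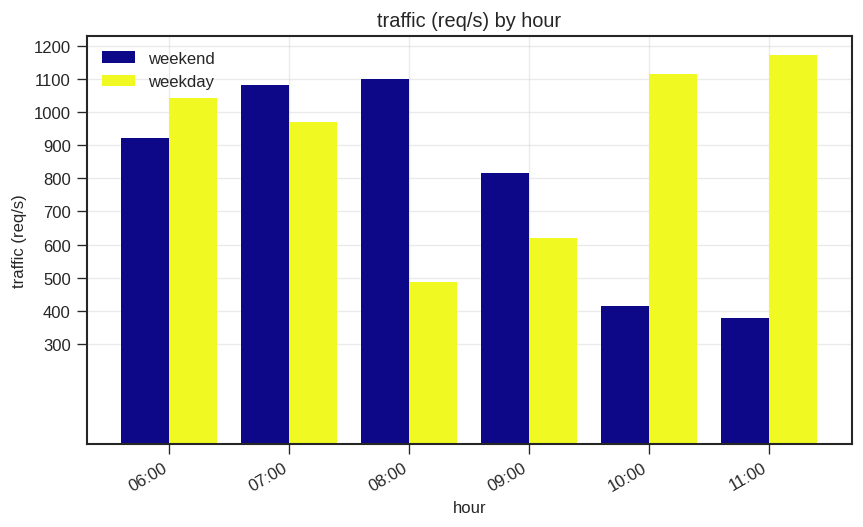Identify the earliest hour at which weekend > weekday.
07:00

06:00: weekend ≈ 900 vs weekday ≈ 1000 (not yet); 07:00: weekend ≈ 1100 vs weekday ≈ 1000 (first crossover).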